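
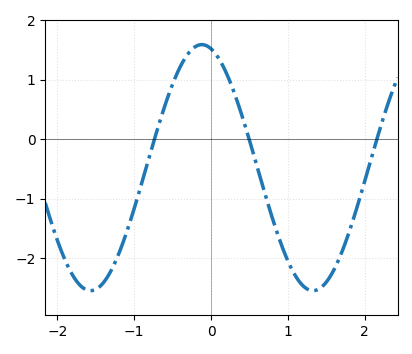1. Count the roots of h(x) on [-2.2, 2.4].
3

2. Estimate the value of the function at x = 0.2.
1.1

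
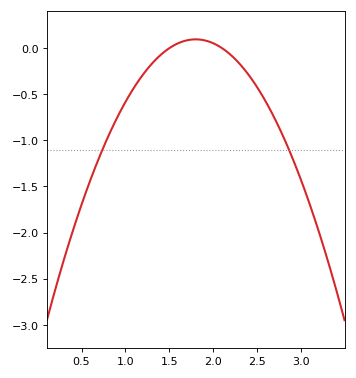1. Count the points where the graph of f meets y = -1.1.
2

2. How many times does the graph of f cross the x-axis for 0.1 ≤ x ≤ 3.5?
2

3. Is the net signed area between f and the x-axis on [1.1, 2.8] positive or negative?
negative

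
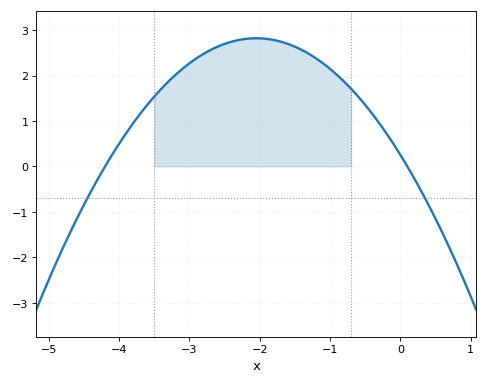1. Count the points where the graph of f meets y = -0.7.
2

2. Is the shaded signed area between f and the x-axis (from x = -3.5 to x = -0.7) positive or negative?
positive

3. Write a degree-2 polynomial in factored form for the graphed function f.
y = -0.61(x + 4.2)(x - 0.1)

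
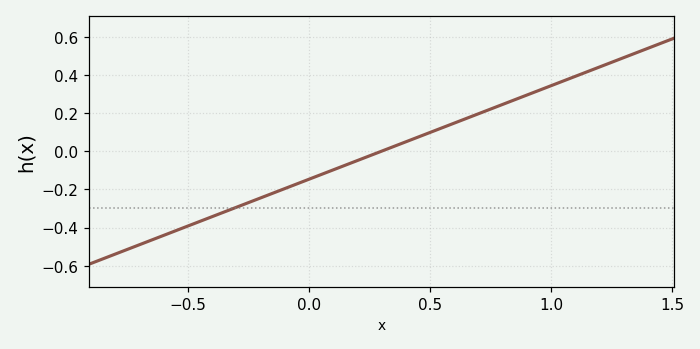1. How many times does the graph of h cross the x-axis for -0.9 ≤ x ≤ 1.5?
1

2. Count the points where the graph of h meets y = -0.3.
1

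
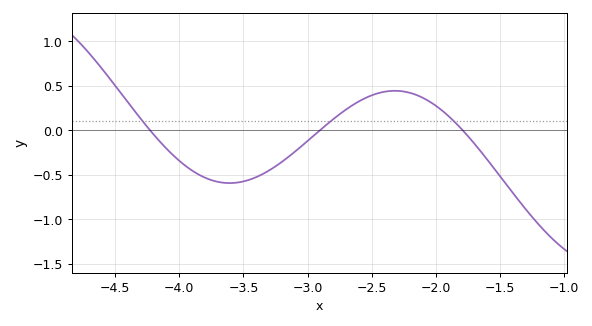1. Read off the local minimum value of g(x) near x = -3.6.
-0.6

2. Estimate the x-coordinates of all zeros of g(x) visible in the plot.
-4.2, -2.9, -1.8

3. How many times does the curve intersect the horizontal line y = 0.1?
3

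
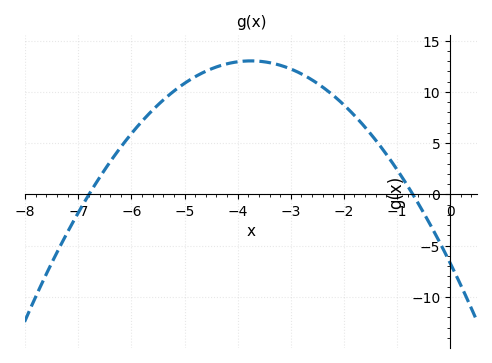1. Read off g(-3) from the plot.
12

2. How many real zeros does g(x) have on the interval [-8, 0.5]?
2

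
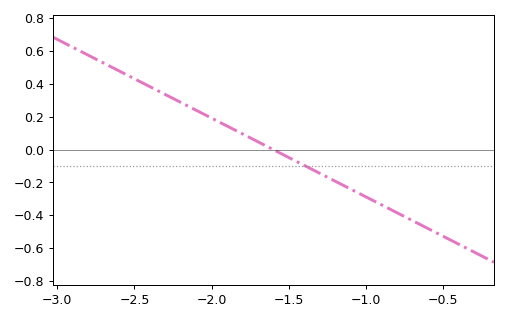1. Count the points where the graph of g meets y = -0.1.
1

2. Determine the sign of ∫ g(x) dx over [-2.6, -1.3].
positive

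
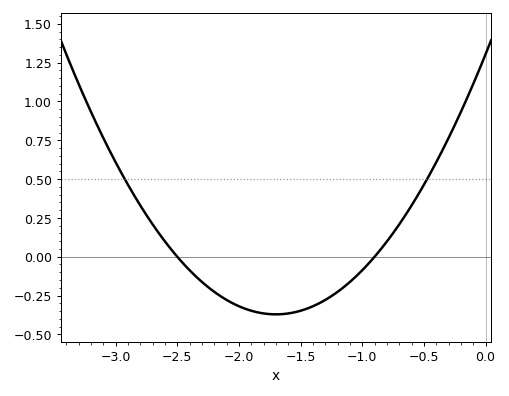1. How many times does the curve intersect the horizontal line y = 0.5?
2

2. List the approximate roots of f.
-2.5, -0.9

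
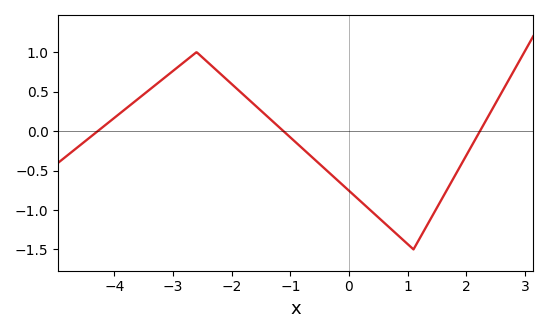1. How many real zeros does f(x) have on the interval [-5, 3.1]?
3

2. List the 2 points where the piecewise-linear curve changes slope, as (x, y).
(-2.6, 1); (1.1, -1.5)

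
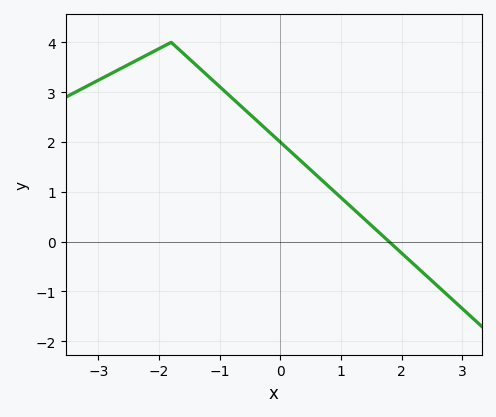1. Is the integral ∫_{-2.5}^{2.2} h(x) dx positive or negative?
positive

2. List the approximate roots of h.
1.8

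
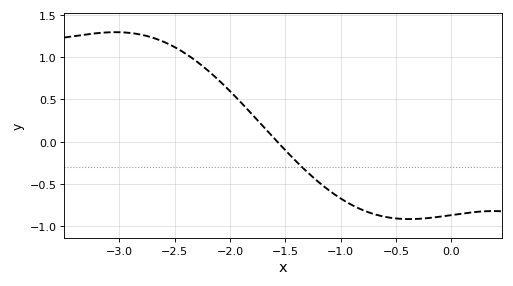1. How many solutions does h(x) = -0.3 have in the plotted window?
1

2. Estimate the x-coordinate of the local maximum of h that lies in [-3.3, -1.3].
-3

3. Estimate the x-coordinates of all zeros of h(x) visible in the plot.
-1.6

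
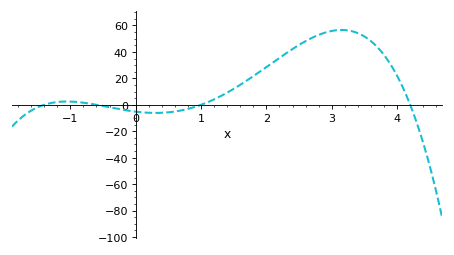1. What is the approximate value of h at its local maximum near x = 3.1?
56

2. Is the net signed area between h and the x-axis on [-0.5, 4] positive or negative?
positive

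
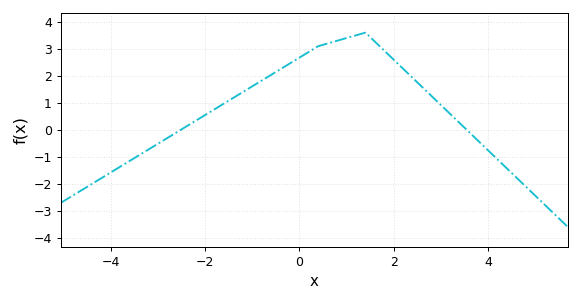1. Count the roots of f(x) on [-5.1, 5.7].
2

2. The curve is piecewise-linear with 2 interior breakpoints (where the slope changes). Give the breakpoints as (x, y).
(0.4, 3.1); (1.4, 3.6)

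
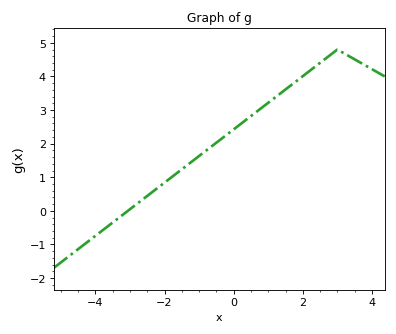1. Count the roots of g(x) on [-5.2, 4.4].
1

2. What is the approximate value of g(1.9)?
3.93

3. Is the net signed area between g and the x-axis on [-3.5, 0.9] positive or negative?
positive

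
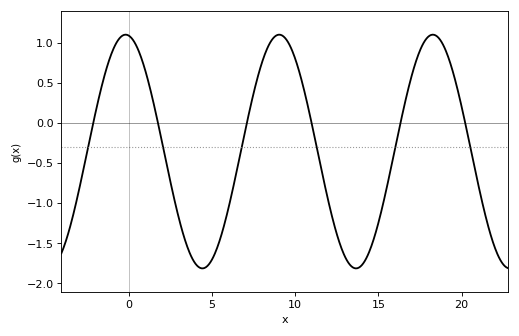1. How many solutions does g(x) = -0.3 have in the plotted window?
6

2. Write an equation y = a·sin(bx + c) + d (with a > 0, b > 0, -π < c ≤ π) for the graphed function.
y = 1.46sin(0.68x + 1.71) - 0.36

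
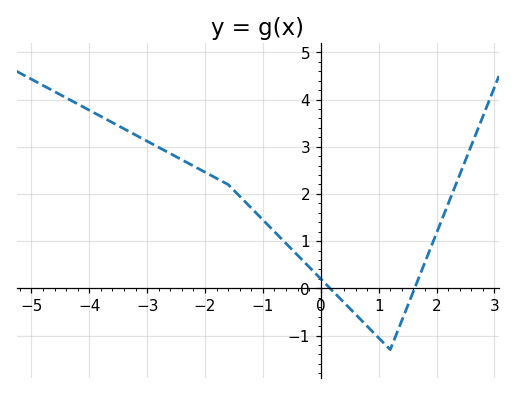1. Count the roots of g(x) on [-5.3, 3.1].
2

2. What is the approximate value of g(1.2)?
-1.3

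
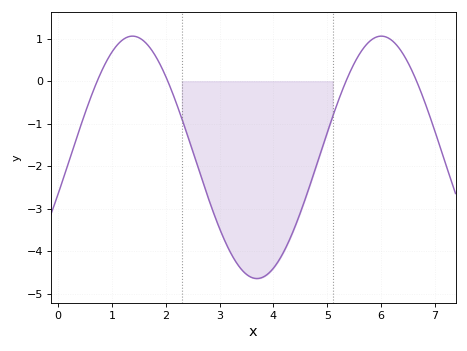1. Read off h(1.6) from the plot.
0.9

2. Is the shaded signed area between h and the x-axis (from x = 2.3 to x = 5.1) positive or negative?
negative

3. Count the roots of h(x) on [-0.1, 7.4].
4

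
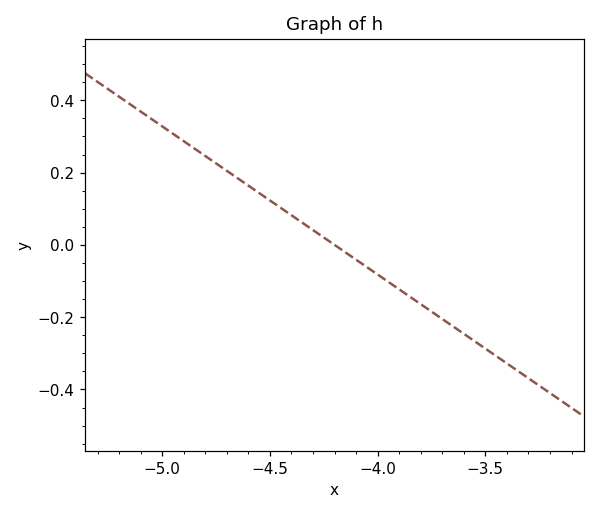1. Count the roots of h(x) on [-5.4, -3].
1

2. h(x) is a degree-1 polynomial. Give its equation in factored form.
y = -0.41(x + 4.2)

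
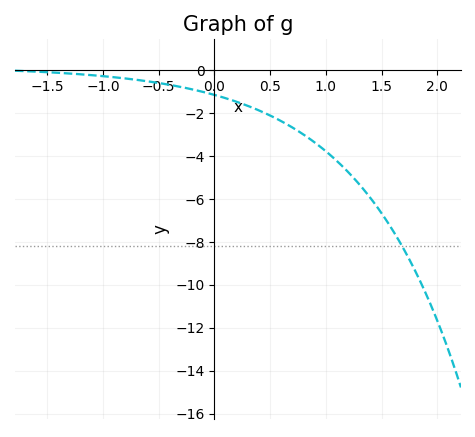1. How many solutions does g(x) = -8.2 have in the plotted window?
1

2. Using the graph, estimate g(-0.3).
-0.792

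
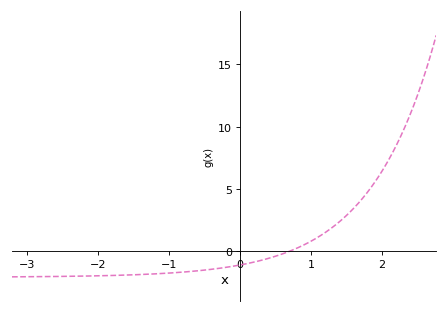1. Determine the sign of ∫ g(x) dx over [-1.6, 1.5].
negative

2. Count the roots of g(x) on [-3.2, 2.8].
1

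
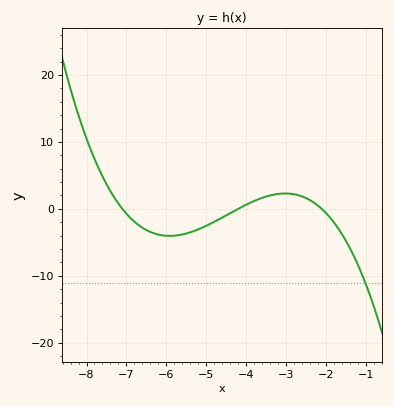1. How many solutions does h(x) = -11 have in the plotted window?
1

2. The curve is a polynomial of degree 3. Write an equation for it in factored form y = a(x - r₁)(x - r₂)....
y = -0.52(x + 7.1)(x + 4.2)(x + 2.1)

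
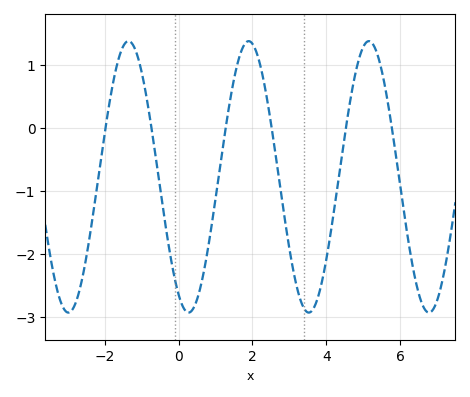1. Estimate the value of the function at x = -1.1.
1.11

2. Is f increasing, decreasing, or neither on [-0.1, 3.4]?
neither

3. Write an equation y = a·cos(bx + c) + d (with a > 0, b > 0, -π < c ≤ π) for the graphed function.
y = 2.15cos(1.93x + 2.62) - 0.78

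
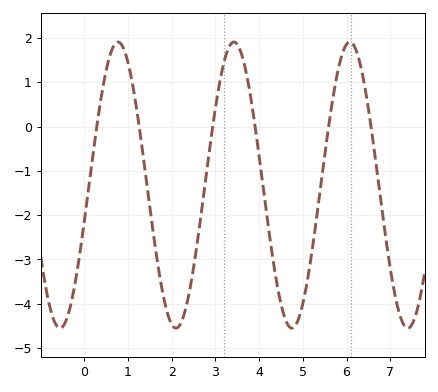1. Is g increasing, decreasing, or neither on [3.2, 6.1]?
neither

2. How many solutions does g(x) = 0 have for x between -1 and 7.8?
6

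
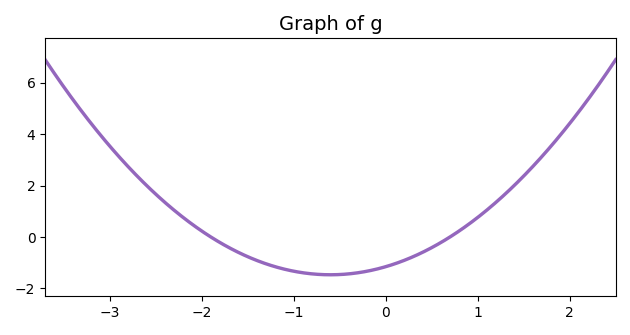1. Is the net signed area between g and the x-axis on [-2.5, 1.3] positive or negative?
negative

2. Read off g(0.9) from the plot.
0.4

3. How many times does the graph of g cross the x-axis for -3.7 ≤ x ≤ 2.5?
2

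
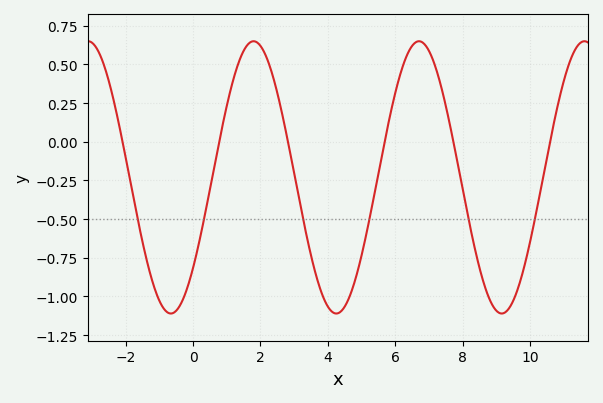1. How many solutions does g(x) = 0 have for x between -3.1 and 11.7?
6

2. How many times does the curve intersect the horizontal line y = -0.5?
6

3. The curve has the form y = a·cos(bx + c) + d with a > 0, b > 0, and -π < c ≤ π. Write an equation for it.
y = 0.88cos(1.28x - 2.3) - 0.23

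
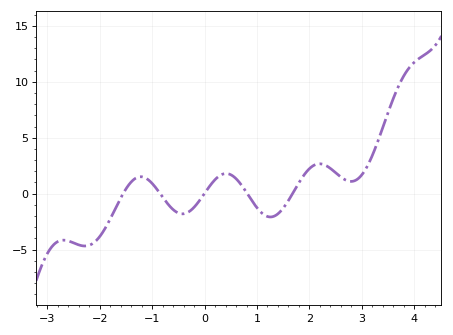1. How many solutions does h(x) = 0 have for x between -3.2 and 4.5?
5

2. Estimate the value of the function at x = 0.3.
1.5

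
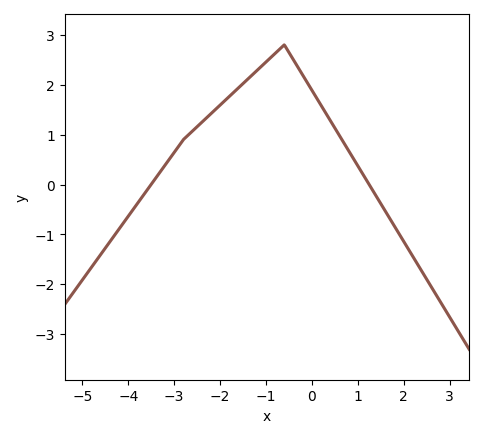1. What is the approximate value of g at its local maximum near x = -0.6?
2.8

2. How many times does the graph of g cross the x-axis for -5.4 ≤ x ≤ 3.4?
2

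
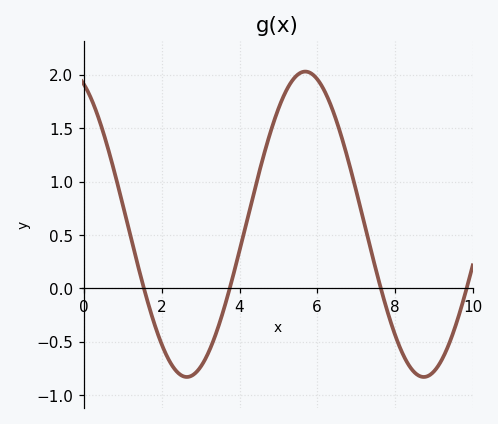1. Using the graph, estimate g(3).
-0.734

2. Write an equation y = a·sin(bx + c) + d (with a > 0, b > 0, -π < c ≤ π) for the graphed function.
y = 1.43sin(1.03x + 1.99) + 0.6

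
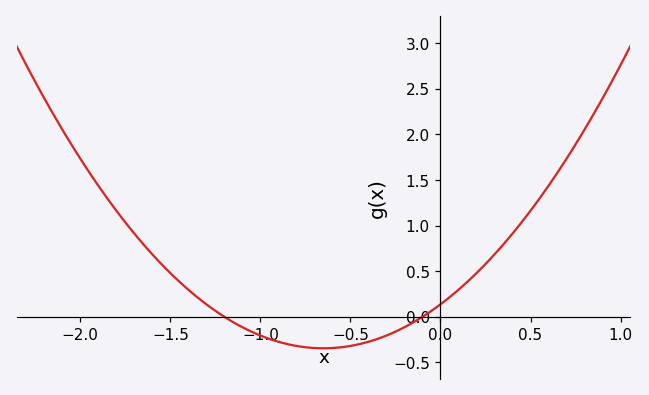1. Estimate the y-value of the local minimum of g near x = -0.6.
-0.345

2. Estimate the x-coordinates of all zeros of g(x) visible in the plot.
-1.2, -0.1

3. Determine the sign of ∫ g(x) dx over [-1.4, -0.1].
negative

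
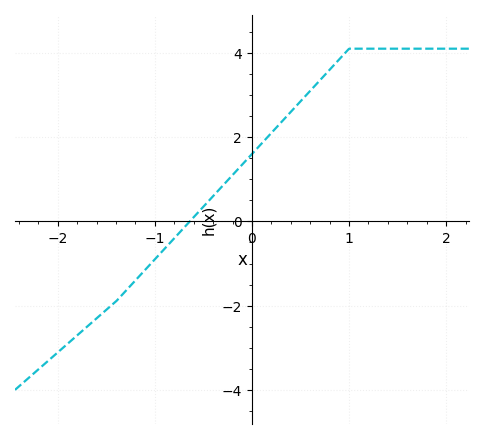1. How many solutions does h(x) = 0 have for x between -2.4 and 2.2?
1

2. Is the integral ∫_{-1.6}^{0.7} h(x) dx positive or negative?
positive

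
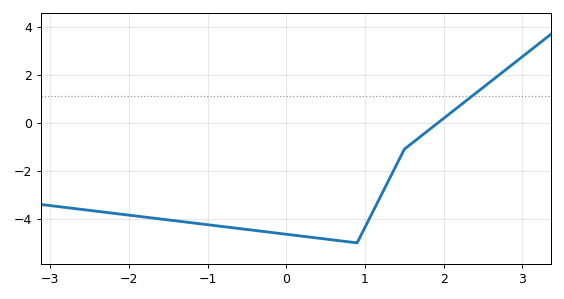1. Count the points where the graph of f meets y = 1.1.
1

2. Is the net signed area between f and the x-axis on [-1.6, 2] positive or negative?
negative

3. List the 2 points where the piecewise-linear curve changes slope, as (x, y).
(0.9, -5); (1.5, -1.1)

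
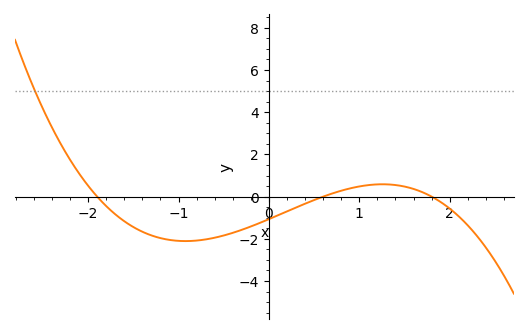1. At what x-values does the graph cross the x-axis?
-1.9, 0.6, 1.8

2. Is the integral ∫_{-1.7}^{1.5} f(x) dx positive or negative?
negative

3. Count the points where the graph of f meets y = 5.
1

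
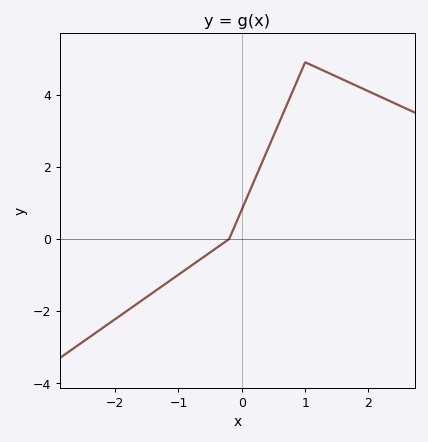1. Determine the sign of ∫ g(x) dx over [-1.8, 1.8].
positive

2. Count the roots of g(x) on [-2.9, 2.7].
1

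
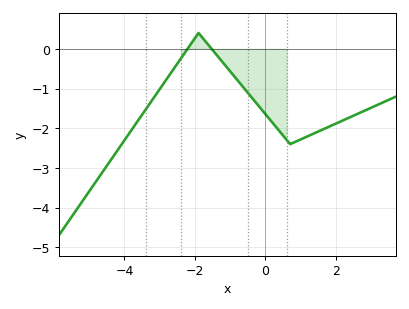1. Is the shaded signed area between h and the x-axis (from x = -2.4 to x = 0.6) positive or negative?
negative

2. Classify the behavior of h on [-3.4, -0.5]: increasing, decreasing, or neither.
neither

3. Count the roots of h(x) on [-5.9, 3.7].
2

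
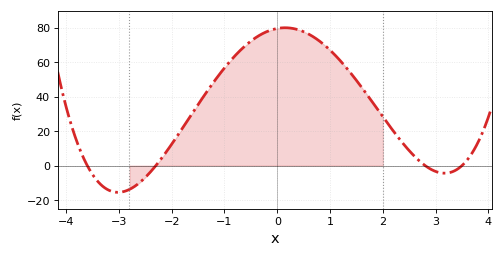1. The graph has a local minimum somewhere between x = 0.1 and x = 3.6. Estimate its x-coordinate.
3.17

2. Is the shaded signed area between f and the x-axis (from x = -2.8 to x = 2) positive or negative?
positive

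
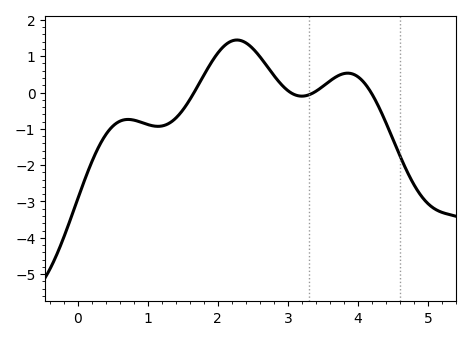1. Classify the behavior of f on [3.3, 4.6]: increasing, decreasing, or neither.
neither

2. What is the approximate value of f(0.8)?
-0.8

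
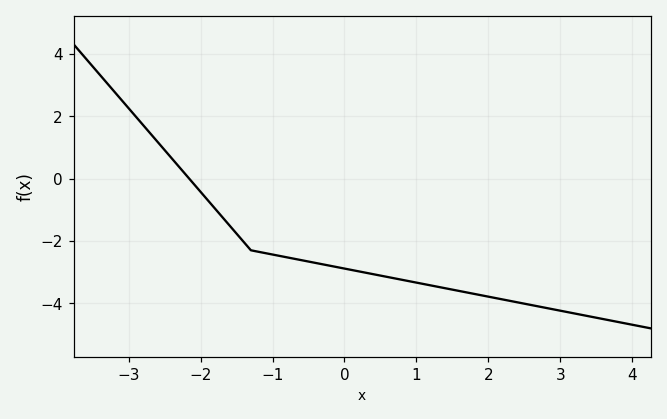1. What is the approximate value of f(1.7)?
-3.65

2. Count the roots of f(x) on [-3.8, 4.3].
1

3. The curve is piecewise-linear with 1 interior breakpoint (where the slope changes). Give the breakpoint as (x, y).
(-1.3, -2.3)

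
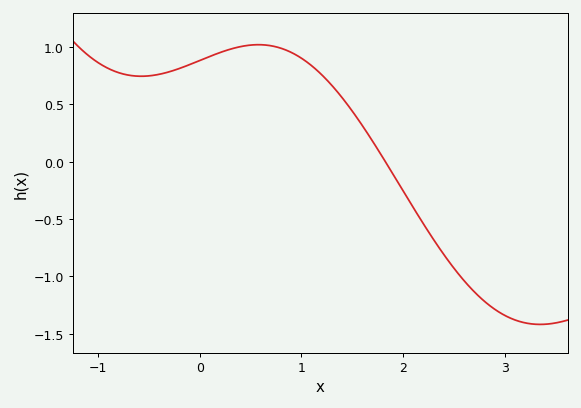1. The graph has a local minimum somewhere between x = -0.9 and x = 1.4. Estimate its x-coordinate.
-0.6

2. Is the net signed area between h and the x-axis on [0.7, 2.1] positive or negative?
positive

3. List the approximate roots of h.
1.8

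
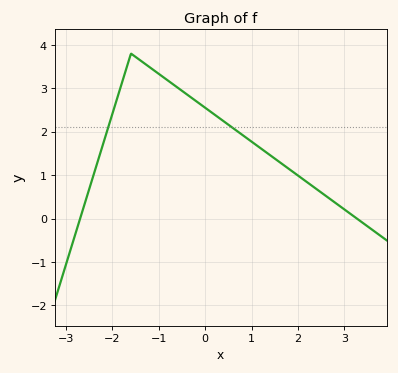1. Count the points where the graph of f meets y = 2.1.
2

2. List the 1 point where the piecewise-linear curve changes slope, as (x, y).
(-1.6, 3.8)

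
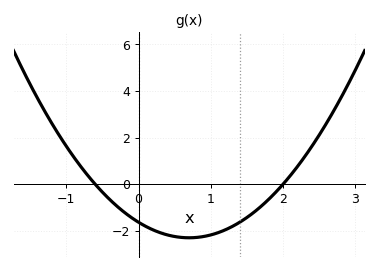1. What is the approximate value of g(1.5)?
-1.4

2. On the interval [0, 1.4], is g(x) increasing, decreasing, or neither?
neither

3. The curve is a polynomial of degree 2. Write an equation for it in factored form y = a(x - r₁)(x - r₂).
y = 1.36(x + 0.6)(x - 2)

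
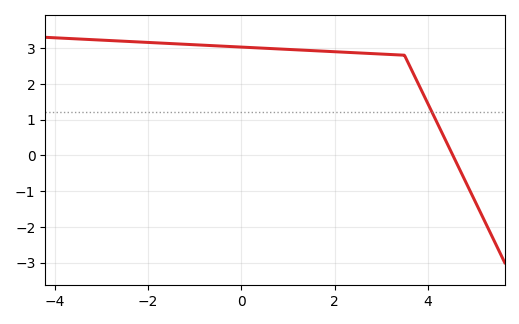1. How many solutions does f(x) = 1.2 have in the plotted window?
1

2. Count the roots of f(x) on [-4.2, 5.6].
1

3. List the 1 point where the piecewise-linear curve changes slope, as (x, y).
(3.5, 2.8)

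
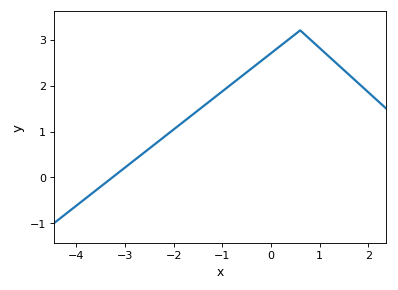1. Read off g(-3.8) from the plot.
-0.447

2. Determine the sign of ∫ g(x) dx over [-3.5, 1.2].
positive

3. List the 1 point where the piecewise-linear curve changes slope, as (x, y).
(0.6, 3.2)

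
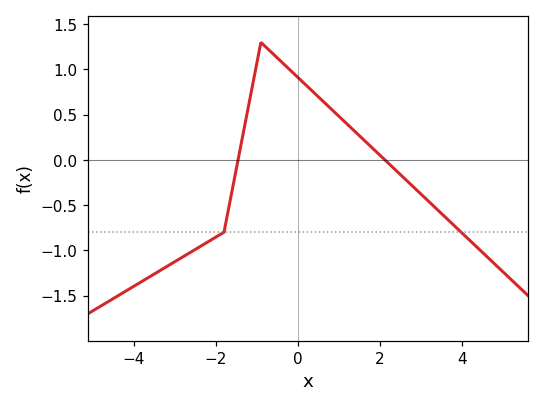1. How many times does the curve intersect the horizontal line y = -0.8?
2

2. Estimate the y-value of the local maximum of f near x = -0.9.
1.3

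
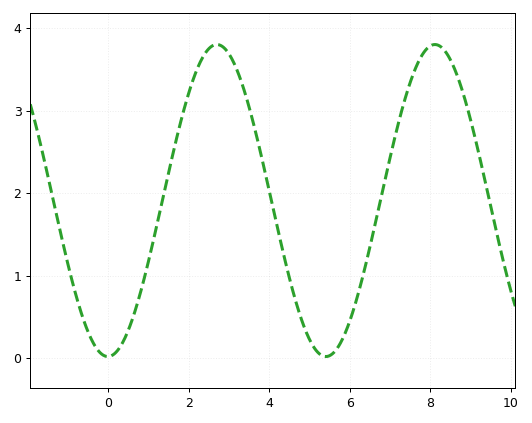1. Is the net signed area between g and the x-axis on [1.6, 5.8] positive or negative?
positive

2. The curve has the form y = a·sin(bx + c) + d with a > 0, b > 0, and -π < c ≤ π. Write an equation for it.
y = 1.89sin(1.16x - 1.56) + 1.91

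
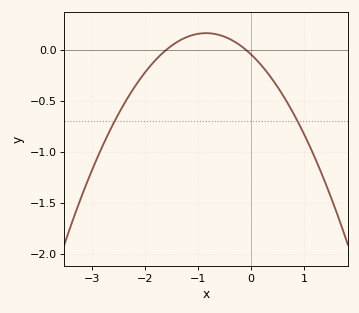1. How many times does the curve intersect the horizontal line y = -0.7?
2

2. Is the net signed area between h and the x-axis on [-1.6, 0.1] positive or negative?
positive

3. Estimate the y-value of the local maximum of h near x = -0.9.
0.15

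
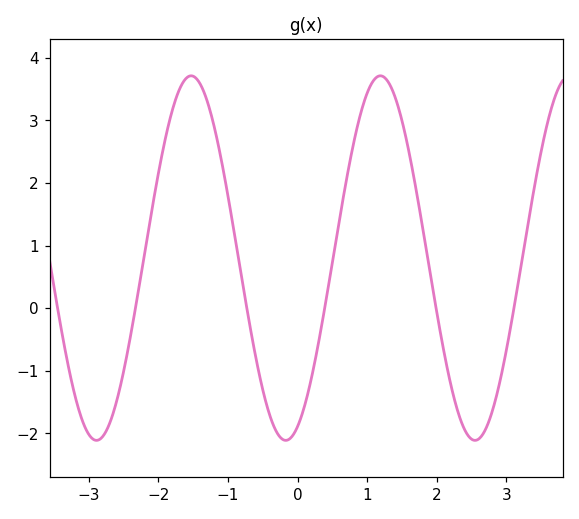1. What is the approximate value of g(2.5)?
-2.09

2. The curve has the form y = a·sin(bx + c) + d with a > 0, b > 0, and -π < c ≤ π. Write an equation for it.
y = 2.91sin(2.31x - 1.18) + 0.8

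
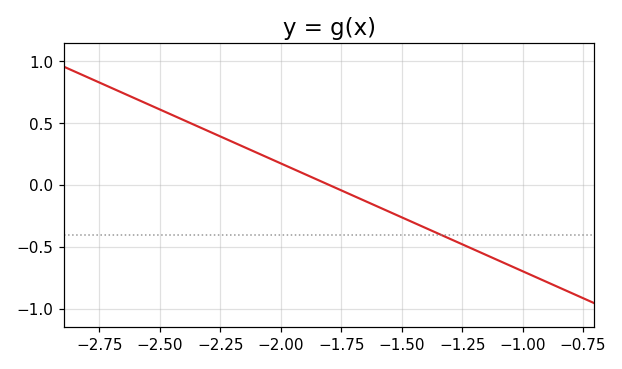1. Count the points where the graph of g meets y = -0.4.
1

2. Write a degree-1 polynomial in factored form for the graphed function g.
y = -0.87(x + 1.8)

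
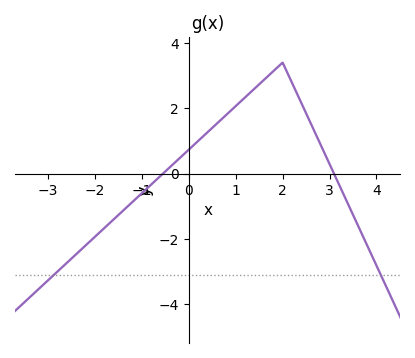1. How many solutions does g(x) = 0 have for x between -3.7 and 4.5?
2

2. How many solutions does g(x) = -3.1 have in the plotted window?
2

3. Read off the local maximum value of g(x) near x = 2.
3.4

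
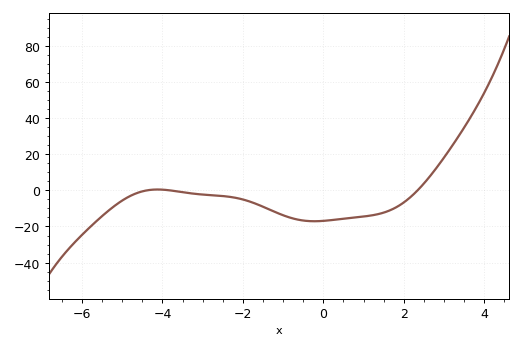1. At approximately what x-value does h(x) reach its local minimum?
-0.224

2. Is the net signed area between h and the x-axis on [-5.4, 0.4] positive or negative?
negative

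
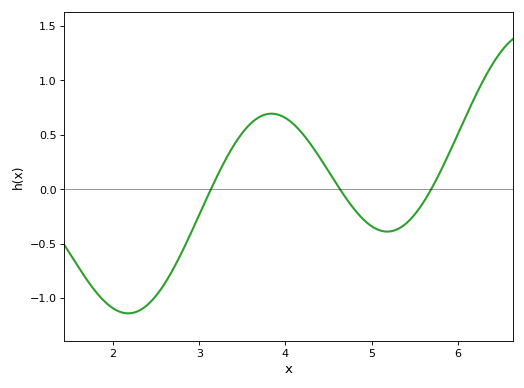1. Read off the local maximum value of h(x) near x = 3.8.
0.7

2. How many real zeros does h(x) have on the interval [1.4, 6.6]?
3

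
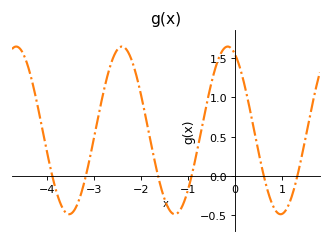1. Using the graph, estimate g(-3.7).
-0.4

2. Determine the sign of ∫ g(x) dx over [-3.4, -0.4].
positive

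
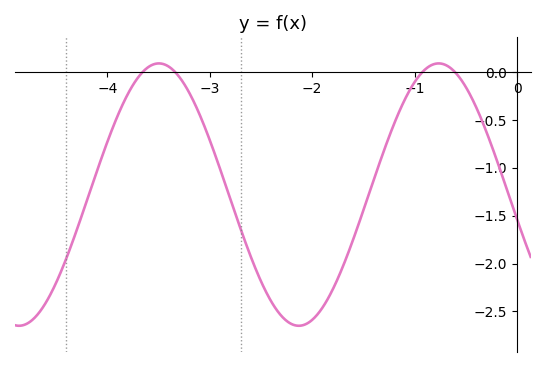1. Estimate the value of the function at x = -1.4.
-1.13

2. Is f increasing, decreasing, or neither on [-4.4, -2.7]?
neither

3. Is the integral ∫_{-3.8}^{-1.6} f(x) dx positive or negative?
negative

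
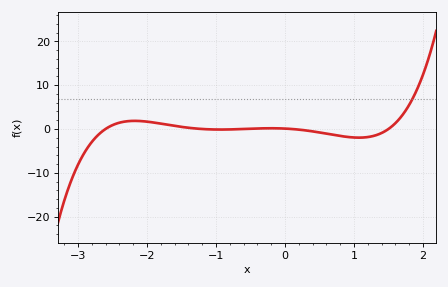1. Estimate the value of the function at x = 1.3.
-2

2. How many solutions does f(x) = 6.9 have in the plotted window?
1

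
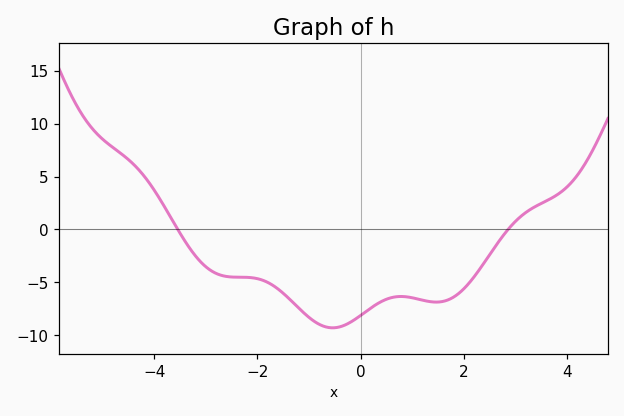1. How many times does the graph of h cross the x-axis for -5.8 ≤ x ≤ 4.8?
2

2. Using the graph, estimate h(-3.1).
-3.07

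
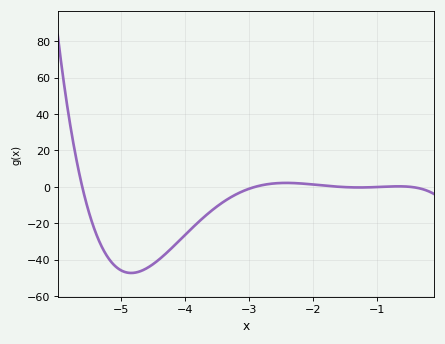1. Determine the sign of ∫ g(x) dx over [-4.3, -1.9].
negative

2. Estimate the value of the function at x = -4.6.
-44.9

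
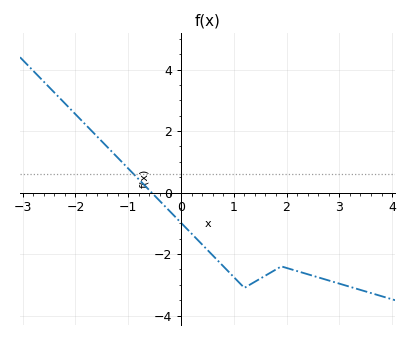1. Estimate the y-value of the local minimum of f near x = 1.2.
-3.1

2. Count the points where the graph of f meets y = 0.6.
1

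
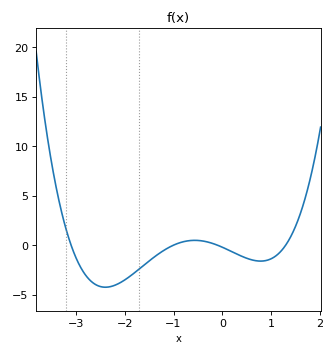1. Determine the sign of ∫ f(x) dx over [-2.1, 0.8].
negative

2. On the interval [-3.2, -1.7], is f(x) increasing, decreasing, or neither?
neither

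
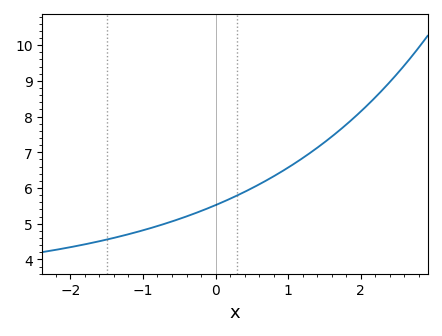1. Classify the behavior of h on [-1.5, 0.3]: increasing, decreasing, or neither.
increasing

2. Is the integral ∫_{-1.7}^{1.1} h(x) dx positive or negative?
positive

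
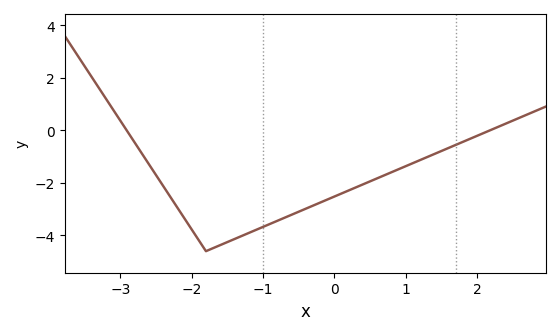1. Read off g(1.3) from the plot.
-1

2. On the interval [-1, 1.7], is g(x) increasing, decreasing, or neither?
increasing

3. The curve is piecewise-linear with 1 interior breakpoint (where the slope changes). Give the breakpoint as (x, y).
(-1.8, -4.6)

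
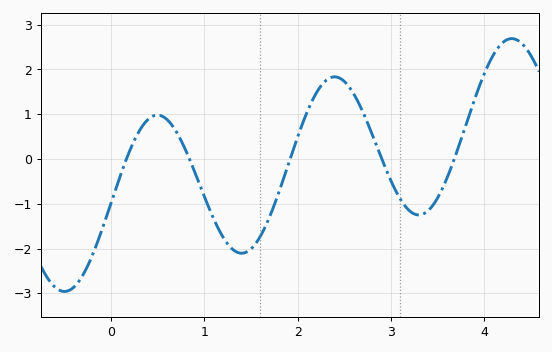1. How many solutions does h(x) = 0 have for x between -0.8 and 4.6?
5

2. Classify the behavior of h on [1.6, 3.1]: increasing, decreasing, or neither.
neither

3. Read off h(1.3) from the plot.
-2.01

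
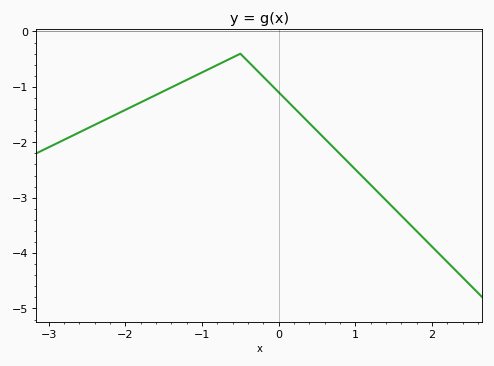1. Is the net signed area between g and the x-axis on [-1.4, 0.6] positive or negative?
negative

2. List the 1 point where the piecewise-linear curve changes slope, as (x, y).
(-0.5, -0.4)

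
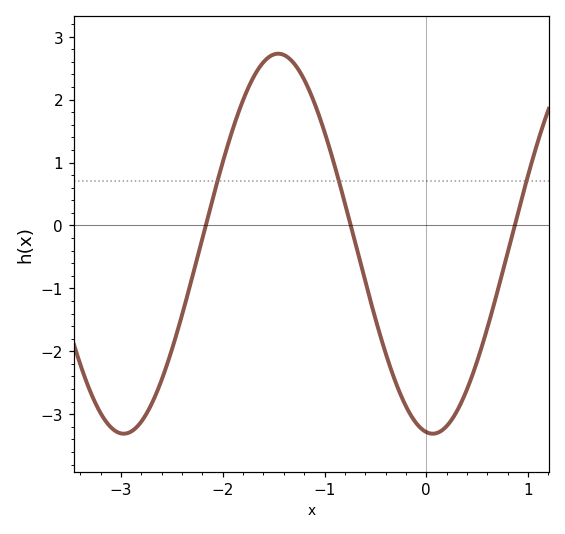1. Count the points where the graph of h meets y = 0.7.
3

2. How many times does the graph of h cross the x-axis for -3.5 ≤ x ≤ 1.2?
3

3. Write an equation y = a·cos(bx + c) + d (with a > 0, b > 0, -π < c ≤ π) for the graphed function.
y = 3.02cos(2.07x + 3.01) - 0.29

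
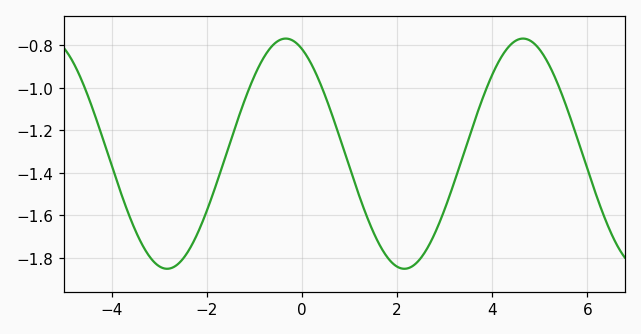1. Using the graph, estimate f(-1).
-0.946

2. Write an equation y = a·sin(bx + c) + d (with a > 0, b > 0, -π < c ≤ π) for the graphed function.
y = 0.54sin(1.26x + 2) - 1.31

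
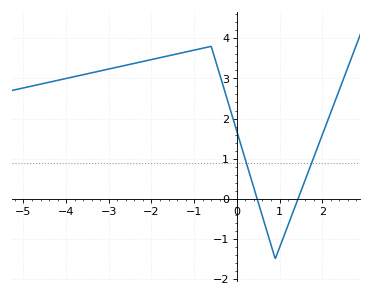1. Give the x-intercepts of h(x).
0.475, 1.43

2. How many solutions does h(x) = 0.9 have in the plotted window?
2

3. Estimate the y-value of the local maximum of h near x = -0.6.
3.8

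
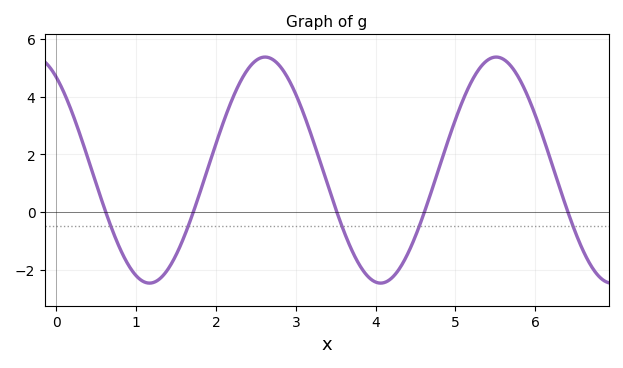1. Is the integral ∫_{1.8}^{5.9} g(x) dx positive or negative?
positive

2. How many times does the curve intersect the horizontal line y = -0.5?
5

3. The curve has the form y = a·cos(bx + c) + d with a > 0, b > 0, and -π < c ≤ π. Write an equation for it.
y = 3.92cos(2.2x + 0.61) + 1.45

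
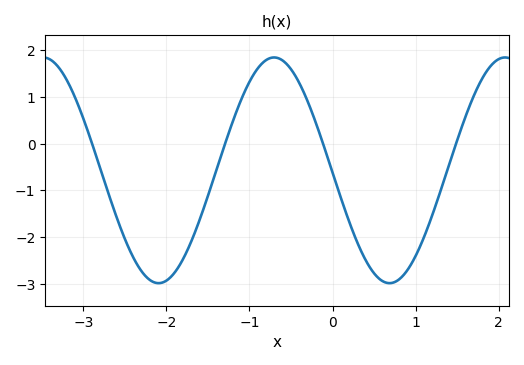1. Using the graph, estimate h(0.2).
-1.66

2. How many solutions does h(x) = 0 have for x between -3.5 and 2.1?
4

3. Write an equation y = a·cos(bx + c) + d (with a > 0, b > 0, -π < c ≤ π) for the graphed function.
y = 2.41cos(2.26x + 1.59) - 0.57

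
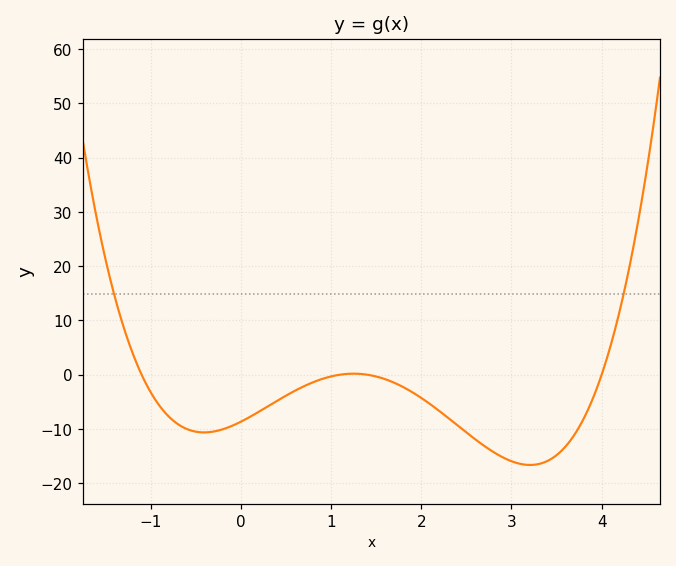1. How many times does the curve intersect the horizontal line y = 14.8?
2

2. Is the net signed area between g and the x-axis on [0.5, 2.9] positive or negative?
negative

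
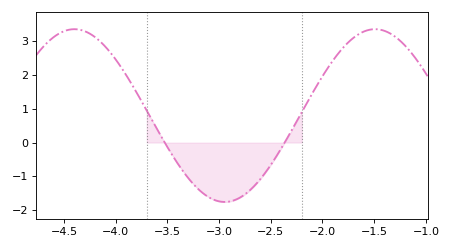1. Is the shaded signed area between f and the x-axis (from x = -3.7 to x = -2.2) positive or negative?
negative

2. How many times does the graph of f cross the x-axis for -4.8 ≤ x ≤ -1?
2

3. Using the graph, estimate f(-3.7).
0.948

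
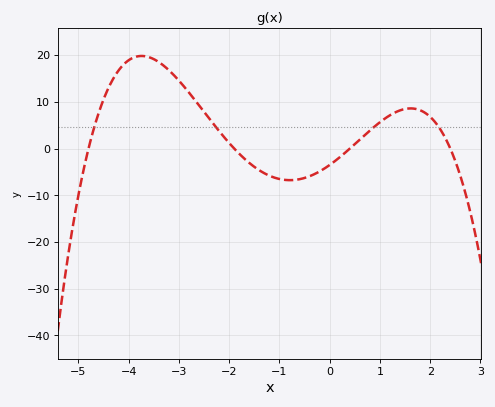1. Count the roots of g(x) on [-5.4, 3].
4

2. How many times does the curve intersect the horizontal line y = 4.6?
4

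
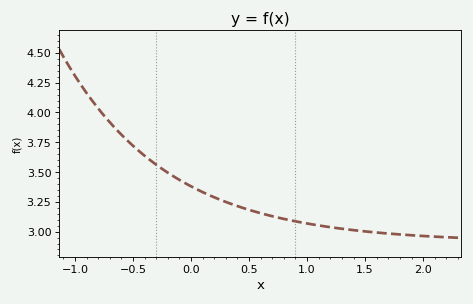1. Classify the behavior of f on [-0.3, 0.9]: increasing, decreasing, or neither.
decreasing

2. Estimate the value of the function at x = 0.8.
3.1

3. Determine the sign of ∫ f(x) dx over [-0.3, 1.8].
positive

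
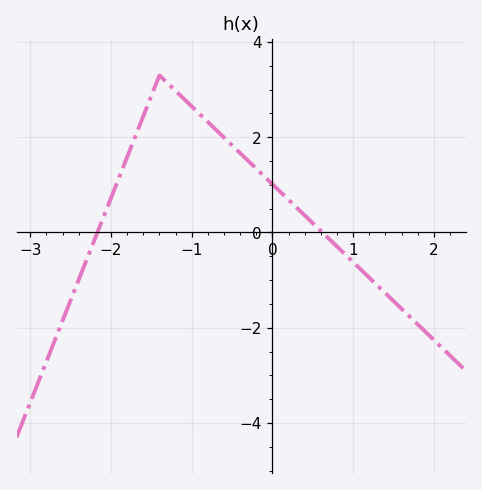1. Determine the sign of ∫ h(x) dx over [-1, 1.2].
positive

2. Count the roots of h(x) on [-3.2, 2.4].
2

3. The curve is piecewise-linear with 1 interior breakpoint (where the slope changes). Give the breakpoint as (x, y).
(-1.4, 3.3)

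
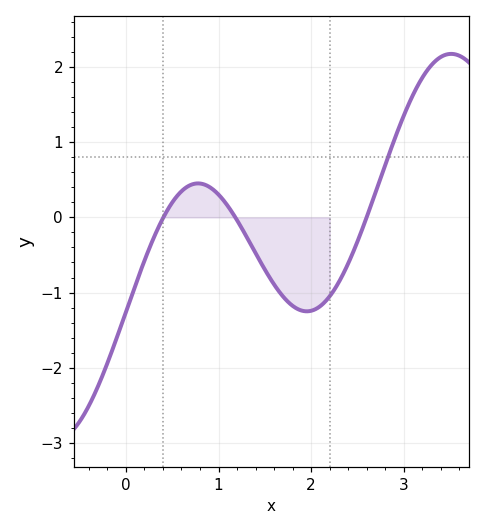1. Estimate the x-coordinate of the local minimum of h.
2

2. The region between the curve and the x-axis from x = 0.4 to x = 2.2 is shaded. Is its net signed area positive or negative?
negative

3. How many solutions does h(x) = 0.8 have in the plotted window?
1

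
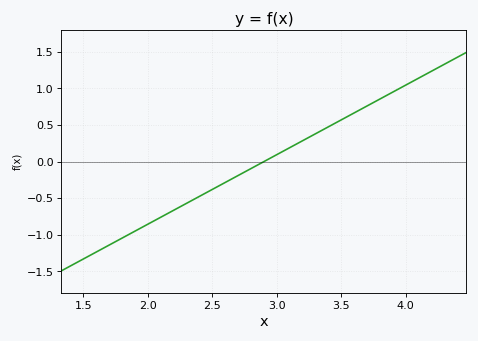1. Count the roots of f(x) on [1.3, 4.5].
1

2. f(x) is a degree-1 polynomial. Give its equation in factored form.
y = 0.95(x - 2.9)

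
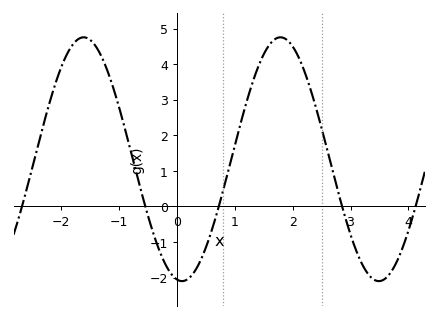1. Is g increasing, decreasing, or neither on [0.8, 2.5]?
neither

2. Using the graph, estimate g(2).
4.5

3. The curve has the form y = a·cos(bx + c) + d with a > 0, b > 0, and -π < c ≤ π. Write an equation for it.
y = 3.43cos(1.9x + 3) + 1.33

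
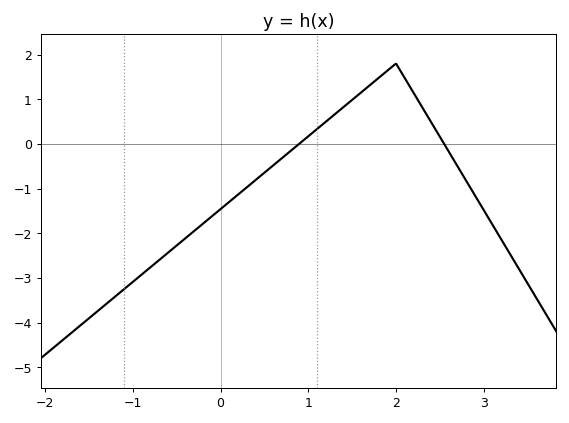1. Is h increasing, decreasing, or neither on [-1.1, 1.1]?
increasing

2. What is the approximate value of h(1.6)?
1.15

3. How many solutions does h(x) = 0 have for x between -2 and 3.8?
2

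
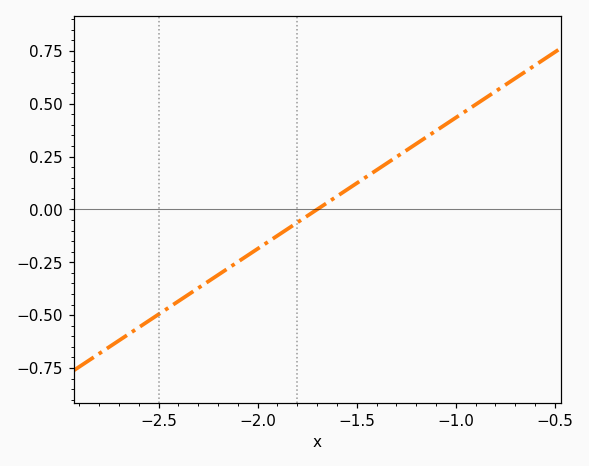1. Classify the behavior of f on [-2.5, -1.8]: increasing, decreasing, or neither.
increasing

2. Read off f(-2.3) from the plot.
-0.38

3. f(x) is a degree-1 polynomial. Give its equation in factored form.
y = 0.62(x + 1.7)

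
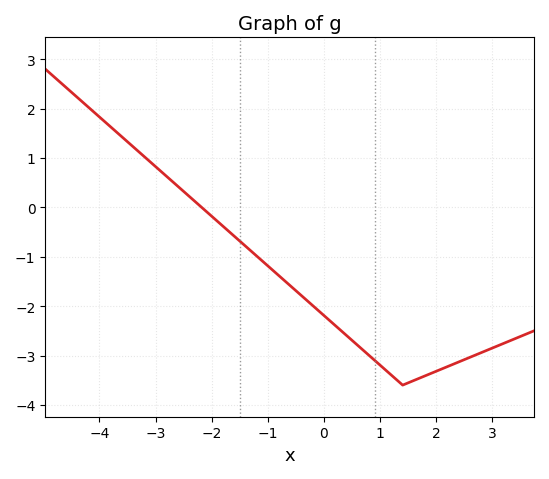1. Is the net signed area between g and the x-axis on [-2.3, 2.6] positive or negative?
negative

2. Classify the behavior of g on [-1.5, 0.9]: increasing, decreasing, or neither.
decreasing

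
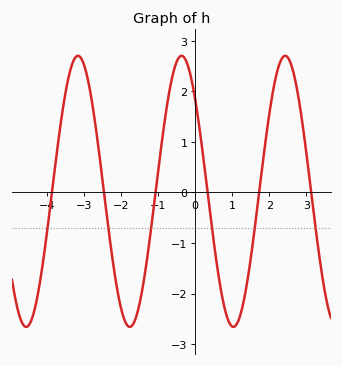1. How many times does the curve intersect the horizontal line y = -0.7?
6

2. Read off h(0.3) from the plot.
0.221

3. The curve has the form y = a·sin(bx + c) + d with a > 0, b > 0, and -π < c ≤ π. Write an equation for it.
y = 2.68sin(2.25x + 2.39) + 0.02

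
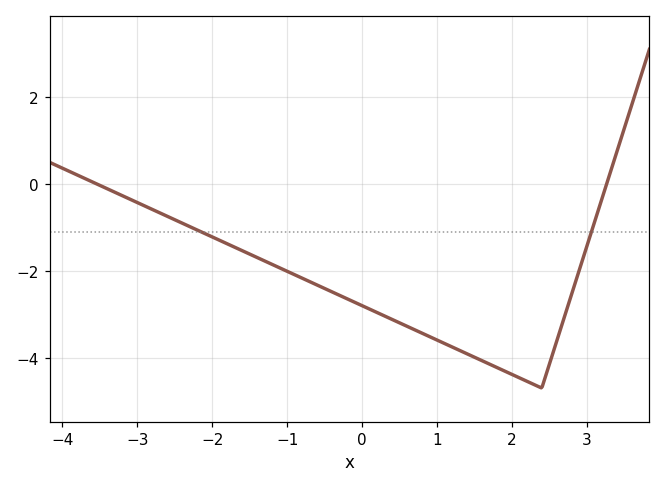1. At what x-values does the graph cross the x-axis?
-3.54, 3.27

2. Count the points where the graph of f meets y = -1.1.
2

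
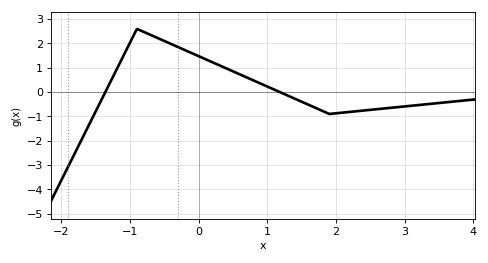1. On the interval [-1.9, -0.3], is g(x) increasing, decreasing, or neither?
neither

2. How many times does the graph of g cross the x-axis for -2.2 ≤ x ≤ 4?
2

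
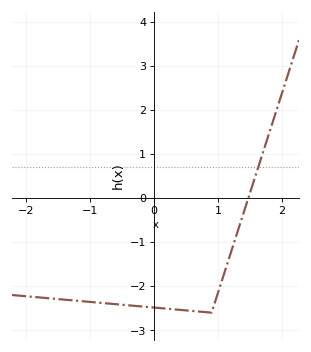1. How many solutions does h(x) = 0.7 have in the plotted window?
1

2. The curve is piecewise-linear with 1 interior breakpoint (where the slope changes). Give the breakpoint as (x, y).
(0.9, -2.6)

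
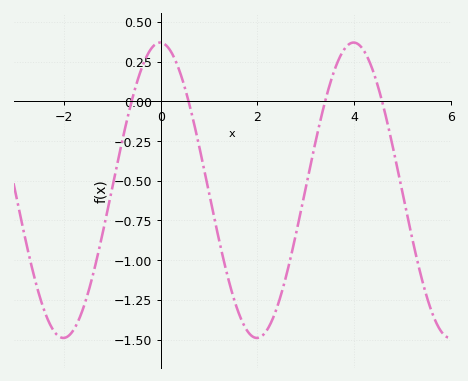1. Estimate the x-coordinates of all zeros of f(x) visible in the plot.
-0.601, 0.577, 3.4, 4.58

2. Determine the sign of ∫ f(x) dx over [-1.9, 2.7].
negative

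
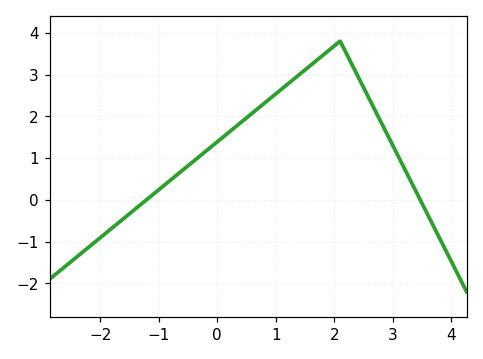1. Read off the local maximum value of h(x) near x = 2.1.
3.8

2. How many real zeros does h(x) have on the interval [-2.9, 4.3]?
2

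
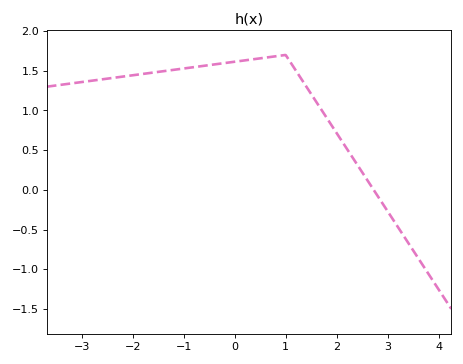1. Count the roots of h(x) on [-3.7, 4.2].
1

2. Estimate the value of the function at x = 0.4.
1.65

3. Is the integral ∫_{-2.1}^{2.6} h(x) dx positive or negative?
positive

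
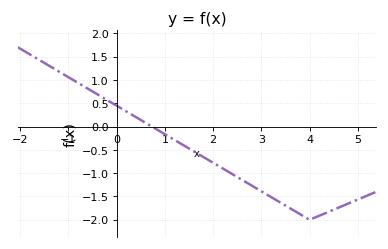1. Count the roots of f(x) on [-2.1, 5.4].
1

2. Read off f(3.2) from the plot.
-1.51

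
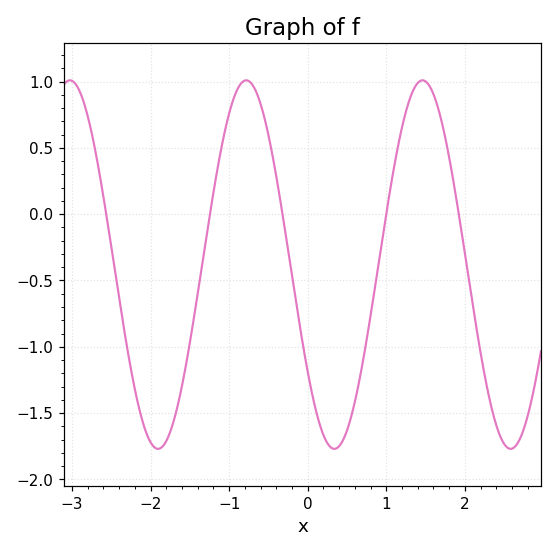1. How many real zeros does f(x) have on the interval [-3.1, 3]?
5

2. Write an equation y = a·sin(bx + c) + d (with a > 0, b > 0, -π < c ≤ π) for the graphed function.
y = 1.39sin(2.8x - 2.5) - 0.38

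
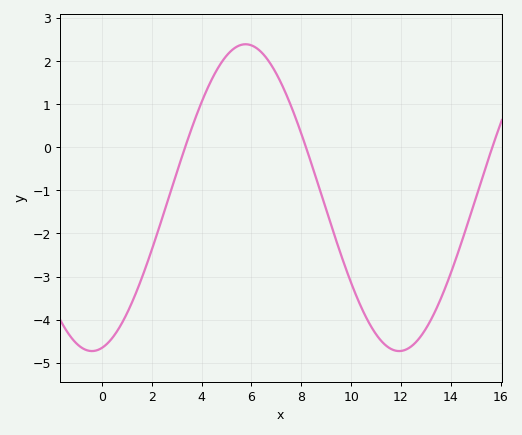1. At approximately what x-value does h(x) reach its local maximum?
6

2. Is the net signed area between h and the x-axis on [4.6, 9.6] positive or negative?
positive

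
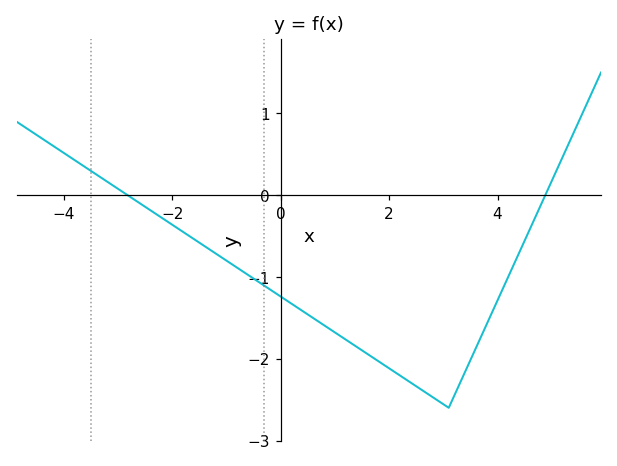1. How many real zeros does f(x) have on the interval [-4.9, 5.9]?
2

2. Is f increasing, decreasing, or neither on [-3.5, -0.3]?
decreasing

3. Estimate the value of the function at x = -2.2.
-0.3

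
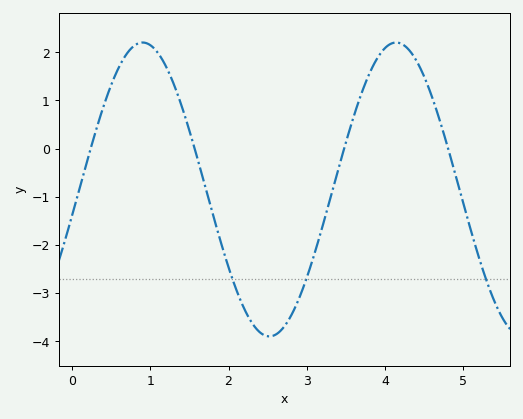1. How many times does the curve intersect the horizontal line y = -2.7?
3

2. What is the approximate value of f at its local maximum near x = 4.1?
2.2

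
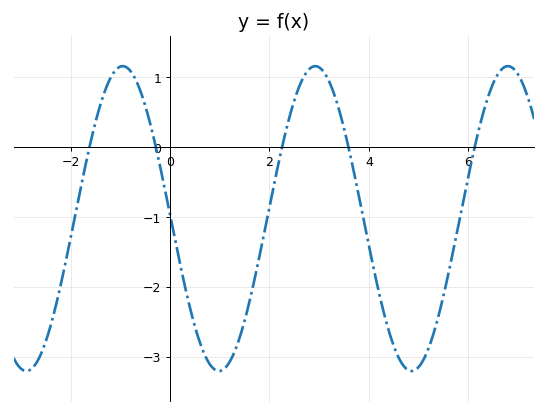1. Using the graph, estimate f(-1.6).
0.08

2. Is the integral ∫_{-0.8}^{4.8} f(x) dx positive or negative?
negative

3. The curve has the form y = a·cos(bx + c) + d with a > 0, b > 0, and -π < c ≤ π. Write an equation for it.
y = 2.18cos(1.62x + 1.55) - 1.02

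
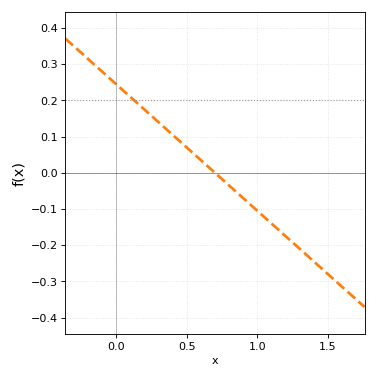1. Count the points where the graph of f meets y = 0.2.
1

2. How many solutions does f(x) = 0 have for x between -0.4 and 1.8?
1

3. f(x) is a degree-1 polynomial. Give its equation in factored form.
y = -0.35(x - 0.7)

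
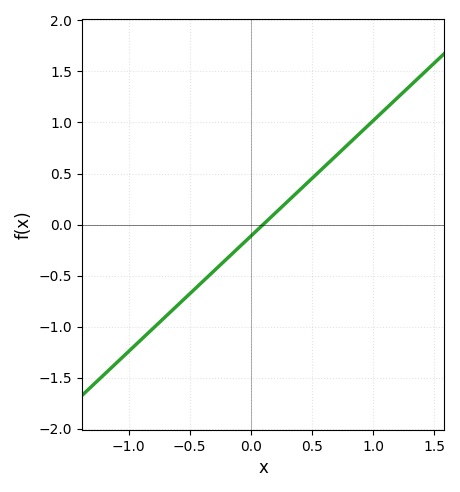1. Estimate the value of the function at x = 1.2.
1.24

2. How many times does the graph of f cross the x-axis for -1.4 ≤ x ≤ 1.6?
1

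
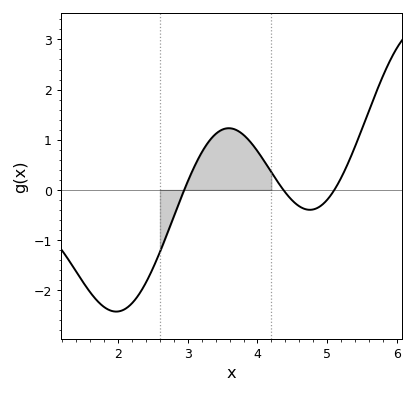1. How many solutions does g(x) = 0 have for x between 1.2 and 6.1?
3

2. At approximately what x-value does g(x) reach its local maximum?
3.6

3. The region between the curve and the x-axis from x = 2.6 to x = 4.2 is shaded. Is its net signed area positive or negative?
positive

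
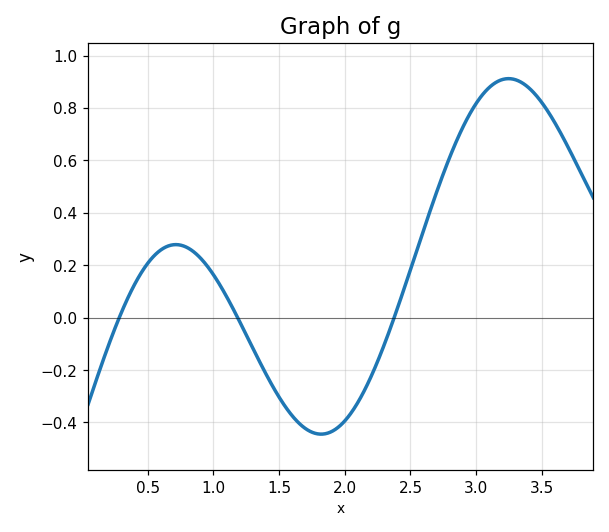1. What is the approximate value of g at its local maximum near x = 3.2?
0.92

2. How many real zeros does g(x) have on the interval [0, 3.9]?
3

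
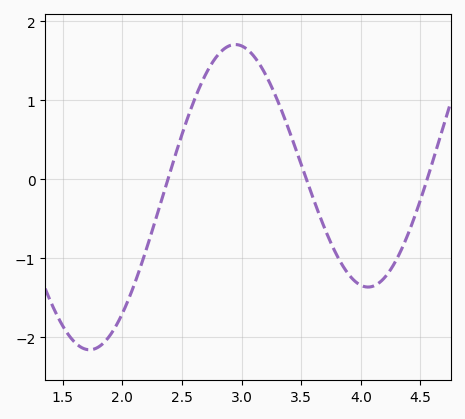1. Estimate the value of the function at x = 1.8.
-2.12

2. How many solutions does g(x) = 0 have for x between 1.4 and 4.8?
3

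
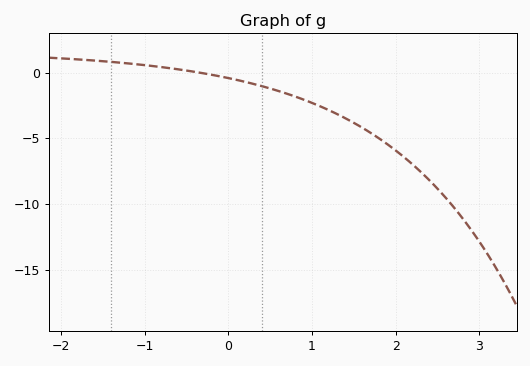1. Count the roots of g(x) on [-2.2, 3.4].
1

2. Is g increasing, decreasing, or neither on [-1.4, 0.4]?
decreasing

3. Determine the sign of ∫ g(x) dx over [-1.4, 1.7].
negative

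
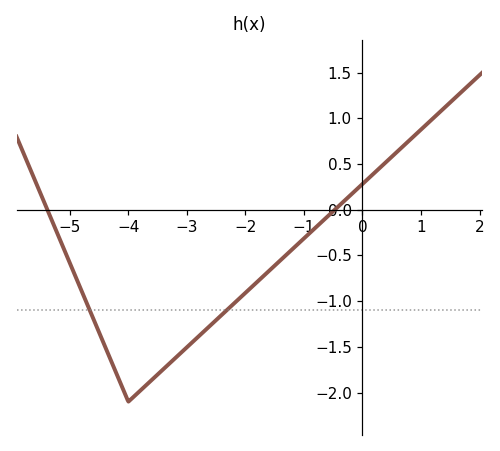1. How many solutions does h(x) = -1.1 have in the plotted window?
2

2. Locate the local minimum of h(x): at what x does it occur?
-4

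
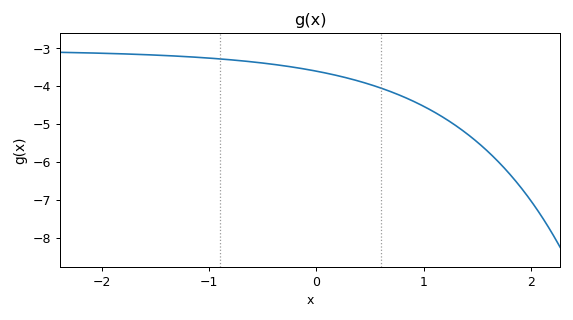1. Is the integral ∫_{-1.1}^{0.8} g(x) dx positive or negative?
negative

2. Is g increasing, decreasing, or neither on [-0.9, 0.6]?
decreasing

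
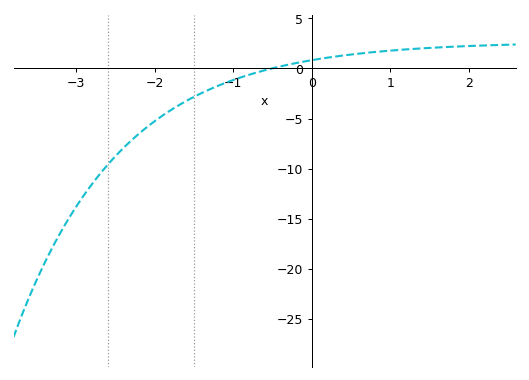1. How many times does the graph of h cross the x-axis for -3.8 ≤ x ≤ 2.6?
1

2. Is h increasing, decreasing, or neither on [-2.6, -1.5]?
increasing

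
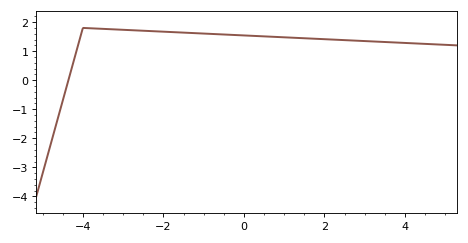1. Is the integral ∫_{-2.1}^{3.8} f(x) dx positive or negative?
positive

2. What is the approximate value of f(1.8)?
1.43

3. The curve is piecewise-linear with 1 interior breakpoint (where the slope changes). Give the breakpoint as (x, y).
(-4, 1.8)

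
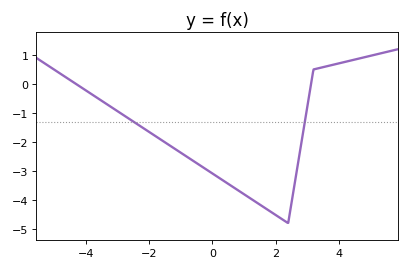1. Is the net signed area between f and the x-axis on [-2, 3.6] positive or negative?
negative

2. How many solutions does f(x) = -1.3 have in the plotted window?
2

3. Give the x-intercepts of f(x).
-4.32, 3.12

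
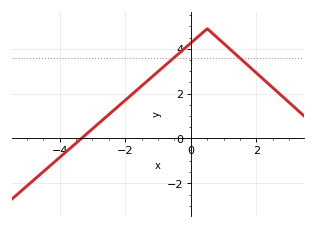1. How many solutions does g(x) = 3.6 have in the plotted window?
2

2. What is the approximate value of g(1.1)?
4.2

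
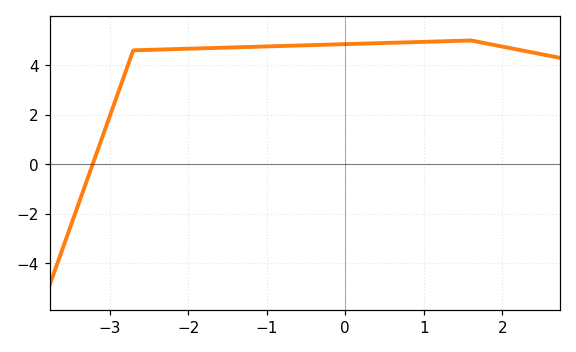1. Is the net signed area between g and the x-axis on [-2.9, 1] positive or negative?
positive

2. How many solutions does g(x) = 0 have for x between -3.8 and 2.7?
1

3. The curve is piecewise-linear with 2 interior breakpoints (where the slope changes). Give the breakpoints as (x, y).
(-2.7, 4.6); (1.6, 5)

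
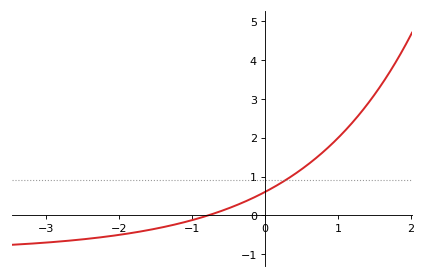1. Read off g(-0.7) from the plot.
0.044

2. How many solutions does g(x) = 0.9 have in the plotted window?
1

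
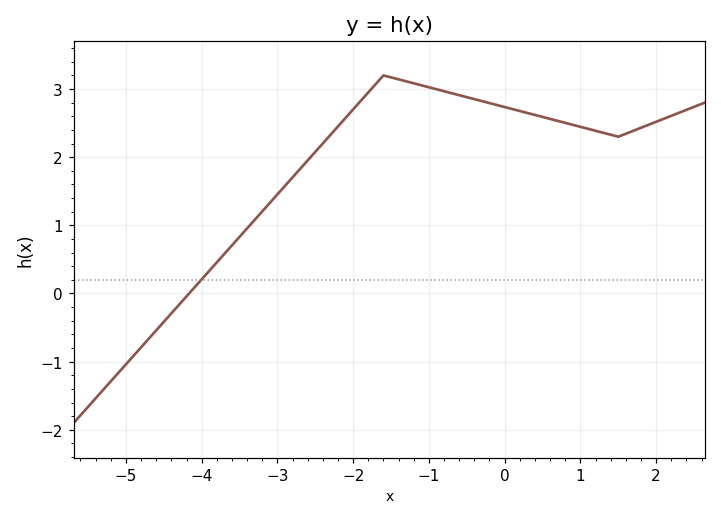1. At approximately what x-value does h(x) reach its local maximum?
-1.6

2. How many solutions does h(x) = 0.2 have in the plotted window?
1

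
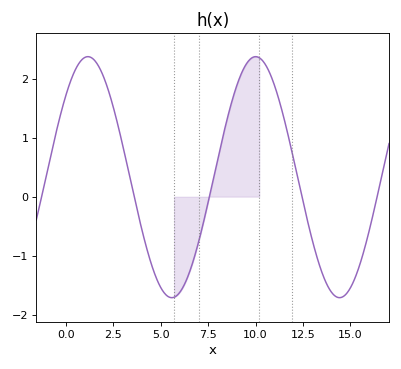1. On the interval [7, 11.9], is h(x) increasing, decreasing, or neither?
neither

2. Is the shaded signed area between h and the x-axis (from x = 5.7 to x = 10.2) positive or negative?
positive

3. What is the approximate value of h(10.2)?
2.4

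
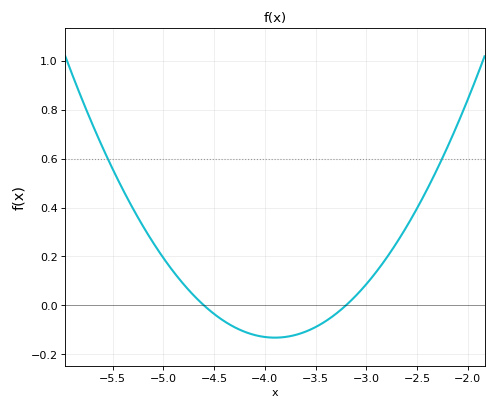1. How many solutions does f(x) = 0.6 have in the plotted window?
2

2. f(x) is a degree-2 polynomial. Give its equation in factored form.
y = 0.27(x + 4.6)(x + 3.2)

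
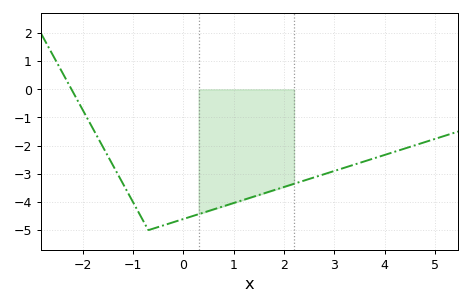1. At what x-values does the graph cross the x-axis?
-2.2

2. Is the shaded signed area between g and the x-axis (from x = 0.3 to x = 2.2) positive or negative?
negative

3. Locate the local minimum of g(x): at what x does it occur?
-0.6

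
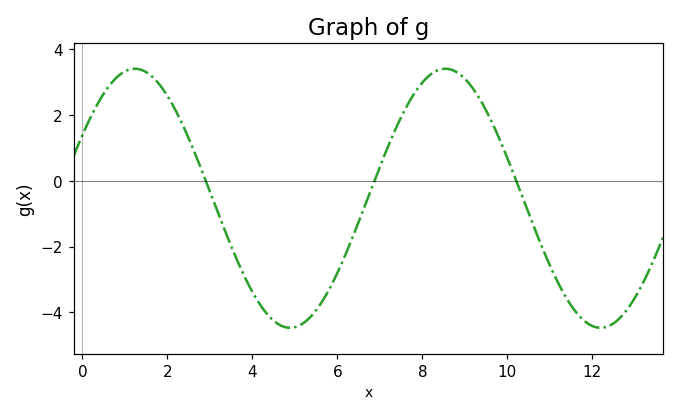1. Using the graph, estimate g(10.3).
-0.303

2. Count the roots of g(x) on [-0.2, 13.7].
3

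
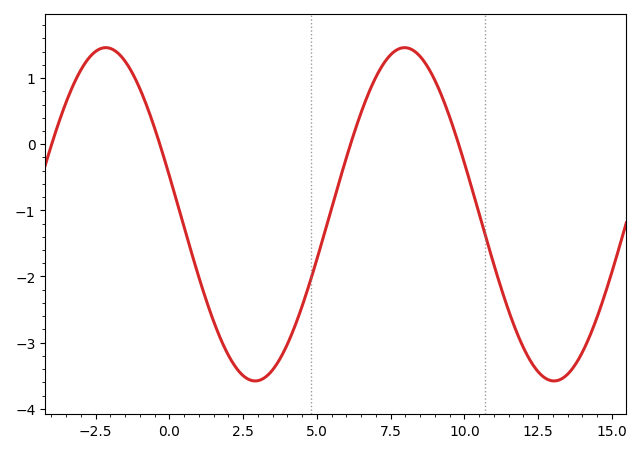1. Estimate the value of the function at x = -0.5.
0.2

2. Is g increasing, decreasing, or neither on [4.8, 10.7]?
neither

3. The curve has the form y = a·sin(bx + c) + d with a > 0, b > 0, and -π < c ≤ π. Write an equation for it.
y = 2.52sin(0.62x + 2.9) - 1.06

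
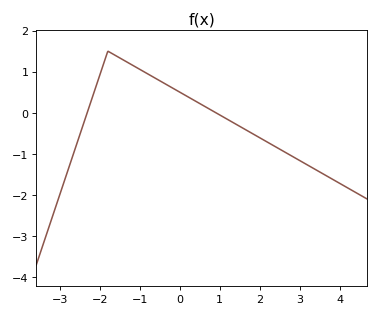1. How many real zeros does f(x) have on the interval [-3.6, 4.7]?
2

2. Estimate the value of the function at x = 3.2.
-1.3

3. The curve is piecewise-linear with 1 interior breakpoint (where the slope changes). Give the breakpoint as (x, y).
(-1.8, 1.5)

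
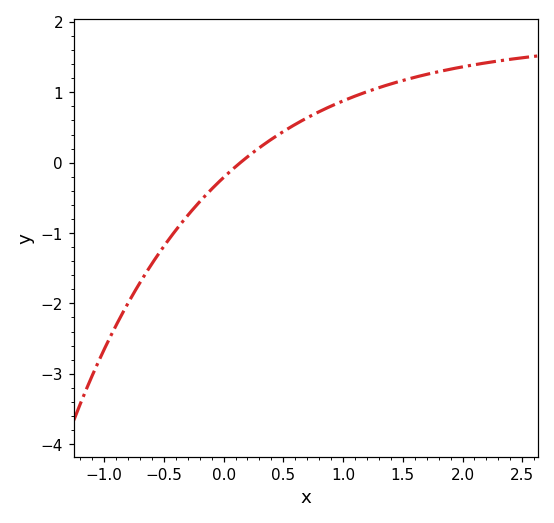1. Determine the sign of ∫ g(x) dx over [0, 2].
positive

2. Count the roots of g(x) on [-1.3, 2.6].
1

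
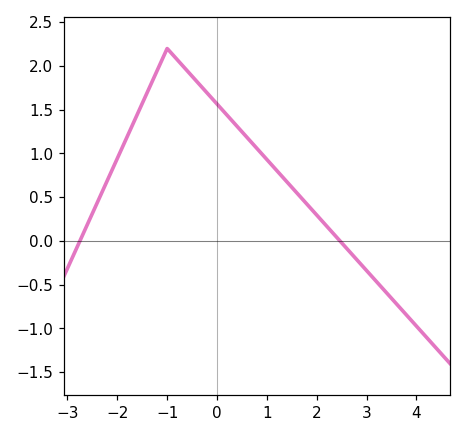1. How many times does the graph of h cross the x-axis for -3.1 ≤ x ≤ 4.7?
2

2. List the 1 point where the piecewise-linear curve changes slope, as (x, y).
(-1, 2.2)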